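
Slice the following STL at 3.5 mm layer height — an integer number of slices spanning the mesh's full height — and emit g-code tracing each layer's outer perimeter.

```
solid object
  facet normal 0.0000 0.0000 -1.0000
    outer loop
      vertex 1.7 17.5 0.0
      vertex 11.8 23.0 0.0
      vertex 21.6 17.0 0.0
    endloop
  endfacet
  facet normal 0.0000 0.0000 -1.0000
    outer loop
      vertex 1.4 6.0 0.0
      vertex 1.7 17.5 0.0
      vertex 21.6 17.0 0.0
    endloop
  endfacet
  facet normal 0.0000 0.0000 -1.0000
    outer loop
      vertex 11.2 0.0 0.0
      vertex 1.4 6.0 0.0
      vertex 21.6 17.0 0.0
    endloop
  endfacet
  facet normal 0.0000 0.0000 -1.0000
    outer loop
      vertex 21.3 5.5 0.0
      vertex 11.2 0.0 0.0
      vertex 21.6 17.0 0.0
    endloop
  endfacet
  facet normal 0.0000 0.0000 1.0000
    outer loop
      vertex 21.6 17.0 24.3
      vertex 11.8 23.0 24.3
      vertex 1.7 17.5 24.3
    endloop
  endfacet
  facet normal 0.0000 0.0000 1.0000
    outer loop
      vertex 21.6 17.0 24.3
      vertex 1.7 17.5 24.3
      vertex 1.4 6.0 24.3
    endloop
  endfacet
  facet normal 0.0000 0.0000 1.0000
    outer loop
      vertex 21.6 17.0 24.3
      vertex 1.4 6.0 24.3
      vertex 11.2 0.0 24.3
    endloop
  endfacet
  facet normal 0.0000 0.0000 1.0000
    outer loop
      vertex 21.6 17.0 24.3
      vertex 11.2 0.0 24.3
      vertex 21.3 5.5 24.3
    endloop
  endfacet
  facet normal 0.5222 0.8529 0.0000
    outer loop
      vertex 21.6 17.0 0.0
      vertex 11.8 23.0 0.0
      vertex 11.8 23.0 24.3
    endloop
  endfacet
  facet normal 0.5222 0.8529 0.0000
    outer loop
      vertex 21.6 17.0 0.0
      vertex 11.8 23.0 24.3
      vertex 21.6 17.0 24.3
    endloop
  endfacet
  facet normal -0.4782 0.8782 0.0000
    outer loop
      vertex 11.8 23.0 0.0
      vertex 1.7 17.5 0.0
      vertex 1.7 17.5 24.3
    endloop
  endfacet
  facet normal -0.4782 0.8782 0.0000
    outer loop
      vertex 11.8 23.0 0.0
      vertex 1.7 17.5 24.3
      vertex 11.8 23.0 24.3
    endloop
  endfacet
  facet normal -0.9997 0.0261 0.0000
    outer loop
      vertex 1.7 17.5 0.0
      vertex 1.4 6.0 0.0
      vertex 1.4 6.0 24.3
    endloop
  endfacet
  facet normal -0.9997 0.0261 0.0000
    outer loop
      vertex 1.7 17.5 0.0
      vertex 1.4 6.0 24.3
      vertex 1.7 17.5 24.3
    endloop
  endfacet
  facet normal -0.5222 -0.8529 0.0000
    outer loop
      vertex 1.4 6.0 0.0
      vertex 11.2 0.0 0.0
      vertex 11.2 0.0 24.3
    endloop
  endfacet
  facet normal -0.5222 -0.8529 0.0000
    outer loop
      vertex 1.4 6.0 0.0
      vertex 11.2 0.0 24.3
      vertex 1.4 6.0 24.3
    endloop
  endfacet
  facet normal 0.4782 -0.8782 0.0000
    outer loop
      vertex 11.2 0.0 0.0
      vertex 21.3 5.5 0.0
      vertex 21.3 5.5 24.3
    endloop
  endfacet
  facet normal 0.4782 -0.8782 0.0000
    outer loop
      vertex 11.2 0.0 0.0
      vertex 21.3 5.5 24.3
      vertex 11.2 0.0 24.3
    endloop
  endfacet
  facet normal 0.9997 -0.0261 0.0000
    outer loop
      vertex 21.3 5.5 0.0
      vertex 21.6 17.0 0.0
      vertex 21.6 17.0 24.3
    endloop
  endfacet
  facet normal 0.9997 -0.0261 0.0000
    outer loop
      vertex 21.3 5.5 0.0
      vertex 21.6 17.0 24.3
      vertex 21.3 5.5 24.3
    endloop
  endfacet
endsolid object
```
; perimeter-only toolpath
G21 ; units = mm
G90 ; absolute positioning
G28 ; home
; layer 1
G0 Z3.5
G0 X21.6 Y17.0
G1 X11.8 Y23.0
G1 X1.7 Y17.5
G1 X1.4 Y6.0
G1 X11.2 Y0.0
G1 X21.3 Y5.5
G1 X21.6 Y17.0
; layer 2
G0 Z6.9
G0 X21.6 Y17.0
G1 X11.8 Y23.0
G1 X1.7 Y17.5
G1 X1.4 Y6.0
G1 X11.2 Y0.0
G1 X21.3 Y5.5
G1 X21.6 Y17.0
; layer 3
G0 Z10.4
G0 X21.6 Y17.0
G1 X11.8 Y23.0
G1 X1.7 Y17.5
G1 X1.4 Y6.0
G1 X11.2 Y0.0
G1 X21.3 Y5.5
G1 X21.6 Y17.0
; layer 4
G0 Z13.9
G0 X21.6 Y17.0
G1 X11.8 Y23.0
G1 X1.7 Y17.5
G1 X1.4 Y6.0
G1 X11.2 Y0.0
G1 X21.3 Y5.5
G1 X21.6 Y17.0
; layer 5
G0 Z17.4
G0 X21.6 Y17.0
G1 X11.8 Y23.0
G1 X1.7 Y17.5
G1 X1.4 Y6.0
G1 X11.2 Y0.0
G1 X21.3 Y5.5
G1 X21.6 Y17.0
; layer 6
G0 Z20.8
G0 X21.6 Y17.0
G1 X11.8 Y23.0
G1 X1.7 Y17.5
G1 X1.4 Y6.0
G1 X11.2 Y0.0
G1 X21.3 Y5.5
G1 X21.6 Y17.0
; layer 7
G0 Z24.3
G0 X21.6 Y17.0
G1 X11.8 Y23.0
G1 X1.7 Y17.5
G1 X1.4 Y6.0
G1 X11.2 Y0.0
G1 X21.3 Y5.5
G1 X21.6 Y17.0
M2 ; end

The solid is a regular 6-sided prism (a cylinder approximated with 6 flat sides), circumscribed radius ≈ 11.5 mm, height ≈ 24.3 mm. Slicing at Δz = 3.5 mm — 7 equal slices spanning the solid's height, so layer i sits at z = i·h/7 — gives 7 non-empty perimeters. Each is a 6-segment closed polygon; G0 lifts to the layer z and rapids to the start vertex, then G1 traces the edges.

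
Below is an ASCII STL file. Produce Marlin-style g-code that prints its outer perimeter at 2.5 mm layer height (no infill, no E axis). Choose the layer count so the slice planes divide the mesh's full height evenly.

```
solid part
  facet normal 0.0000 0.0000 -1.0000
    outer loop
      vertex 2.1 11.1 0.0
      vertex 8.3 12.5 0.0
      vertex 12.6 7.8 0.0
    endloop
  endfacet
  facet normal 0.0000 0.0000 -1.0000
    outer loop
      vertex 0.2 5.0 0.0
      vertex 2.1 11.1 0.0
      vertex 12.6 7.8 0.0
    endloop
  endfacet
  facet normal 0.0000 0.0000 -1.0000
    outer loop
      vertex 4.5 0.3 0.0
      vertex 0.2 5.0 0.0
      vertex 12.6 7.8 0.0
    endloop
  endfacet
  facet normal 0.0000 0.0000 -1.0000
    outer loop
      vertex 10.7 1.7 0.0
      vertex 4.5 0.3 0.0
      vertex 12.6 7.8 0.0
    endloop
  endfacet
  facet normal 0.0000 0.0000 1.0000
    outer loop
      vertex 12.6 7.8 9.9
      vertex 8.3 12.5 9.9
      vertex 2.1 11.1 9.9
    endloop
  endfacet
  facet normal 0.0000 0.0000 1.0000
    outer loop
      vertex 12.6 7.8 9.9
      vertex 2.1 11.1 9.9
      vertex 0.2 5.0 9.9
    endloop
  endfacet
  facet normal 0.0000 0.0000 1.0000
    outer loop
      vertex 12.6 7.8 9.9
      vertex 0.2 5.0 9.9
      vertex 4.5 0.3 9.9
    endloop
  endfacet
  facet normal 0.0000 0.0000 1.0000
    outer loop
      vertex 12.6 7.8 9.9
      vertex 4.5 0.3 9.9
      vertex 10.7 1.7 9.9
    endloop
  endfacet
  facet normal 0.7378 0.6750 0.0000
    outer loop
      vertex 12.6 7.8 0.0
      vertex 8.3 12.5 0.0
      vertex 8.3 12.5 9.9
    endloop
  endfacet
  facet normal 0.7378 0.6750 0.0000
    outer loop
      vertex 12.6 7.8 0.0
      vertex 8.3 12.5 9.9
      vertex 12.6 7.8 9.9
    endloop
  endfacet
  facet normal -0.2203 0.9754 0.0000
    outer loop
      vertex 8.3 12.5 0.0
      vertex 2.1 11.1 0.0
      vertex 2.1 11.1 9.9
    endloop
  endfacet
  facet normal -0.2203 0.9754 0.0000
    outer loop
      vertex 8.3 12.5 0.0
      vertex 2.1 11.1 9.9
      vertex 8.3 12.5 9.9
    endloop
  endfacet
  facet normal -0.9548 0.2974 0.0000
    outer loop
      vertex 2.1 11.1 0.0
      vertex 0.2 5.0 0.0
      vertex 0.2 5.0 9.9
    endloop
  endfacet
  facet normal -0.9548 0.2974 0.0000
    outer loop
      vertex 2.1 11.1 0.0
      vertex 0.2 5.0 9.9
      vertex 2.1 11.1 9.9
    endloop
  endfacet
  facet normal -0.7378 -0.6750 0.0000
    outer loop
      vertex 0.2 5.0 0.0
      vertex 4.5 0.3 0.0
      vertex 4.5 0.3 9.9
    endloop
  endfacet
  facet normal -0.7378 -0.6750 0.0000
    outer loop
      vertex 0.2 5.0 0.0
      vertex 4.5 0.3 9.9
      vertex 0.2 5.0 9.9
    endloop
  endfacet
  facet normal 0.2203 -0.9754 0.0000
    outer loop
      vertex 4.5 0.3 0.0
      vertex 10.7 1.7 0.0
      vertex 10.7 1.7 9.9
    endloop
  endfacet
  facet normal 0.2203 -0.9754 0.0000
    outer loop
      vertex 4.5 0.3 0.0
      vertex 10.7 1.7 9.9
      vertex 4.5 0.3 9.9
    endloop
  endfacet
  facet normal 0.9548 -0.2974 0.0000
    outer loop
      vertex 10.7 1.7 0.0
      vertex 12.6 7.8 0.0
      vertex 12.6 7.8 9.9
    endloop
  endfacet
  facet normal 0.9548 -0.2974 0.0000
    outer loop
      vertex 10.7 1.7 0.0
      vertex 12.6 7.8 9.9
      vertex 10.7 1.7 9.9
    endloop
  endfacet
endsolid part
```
; perimeter-only toolpath
G21 ; units = mm
G90 ; absolute positioning
G28 ; home
; layer 1
G0 Z2.5
G0 X12.6 Y7.8
G1 X8.3 Y12.5
G1 X2.1 Y11.1
G1 X0.2 Y5.0
G1 X4.5 Y0.3
G1 X10.7 Y1.7
G1 X12.6 Y7.8
; layer 2
G0 Z5.0
G0 X12.6 Y7.8
G1 X8.3 Y12.5
G1 X2.1 Y11.1
G1 X0.2 Y5.0
G1 X4.5 Y0.3
G1 X10.7 Y1.7
G1 X12.6 Y7.8
; layer 3
G0 Z7.4
G0 X12.6 Y7.8
G1 X8.3 Y12.5
G1 X2.1 Y11.1
G1 X0.2 Y5.0
G1 X4.5 Y0.3
G1 X10.7 Y1.7
G1 X12.6 Y7.8
; layer 4
G0 Z9.9
G0 X12.6 Y7.8
G1 X8.3 Y12.5
G1 X2.1 Y11.1
G1 X0.2 Y5.0
G1 X4.5 Y0.3
G1 X10.7 Y1.7
G1 X12.6 Y7.8
M2 ; end

The solid is a regular 6-sided prism (a cylinder approximated with 6 flat sides), circumscribed radius ≈ 6.4 mm, height ≈ 9.9 mm. Slicing at Δz = 2.5 mm — 4 equal slices spanning the solid's height, so layer i sits at z = i·h/4 — gives 4 non-empty perimeters. Each is a 6-segment closed polygon; G0 lifts to the layer z and rapids to the start vertex, then G1 traces the edges.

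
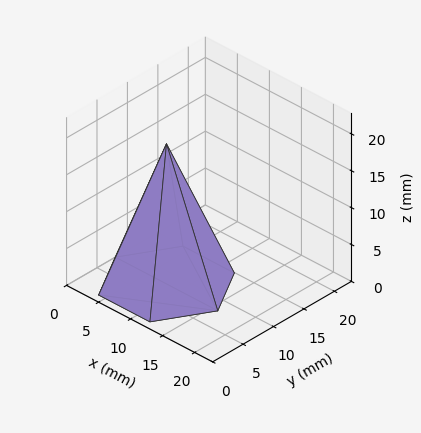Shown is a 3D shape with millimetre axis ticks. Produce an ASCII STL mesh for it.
Reading the render: the shape is a regular 6-sided pyramid, base circumscribed radius ≈ 8 mm, apex at z ≈ 19 mm (dimensions read to the nearest mm from the axis ticks). For the STL, each face is triangulated and given an outward normal.

solid part
  facet normal 0.0000 0.0000 -1.0000
    outer loop
      vertex 4.000 14.928 0.000
      vertex 12.000 14.928 0.000
      vertex 16.000 8.000 0.000
    endloop
  endfacet
  facet normal 0.0000 0.0000 -1.0000
    outer loop
      vertex 0.000 8.000 0.000
      vertex 4.000 14.928 0.000
      vertex 16.000 8.000 0.000
    endloop
  endfacet
  facet normal 0.0000 0.0000 -1.0000
    outer loop
      vertex 4.000 1.072 0.000
      vertex 0.000 8.000 0.000
      vertex 16.000 8.000 0.000
    endloop
  endfacet
  facet normal 0.0000 0.0000 -1.0000
    outer loop
      vertex 12.000 1.072 0.000
      vertex 4.000 1.072 0.000
      vertex 16.000 8.000 0.000
    endloop
  endfacet
  facet normal 0.8136 0.4698 0.3426
    outer loop
      vertex 16.000 8.000 0.000
      vertex 12.000 14.928 0.000
      vertex 8.000 8.000 19.000
    endloop
  endfacet
  facet normal 0.0000 0.9395 0.3426
    outer loop
      vertex 12.000 14.928 0.000
      vertex 4.000 14.928 0.000
      vertex 8.000 8.000 19.000
    endloop
  endfacet
  facet normal -0.8136 0.4698 0.3426
    outer loop
      vertex 4.000 14.928 0.000
      vertex 0.000 8.000 0.000
      vertex 8.000 8.000 19.000
    endloop
  endfacet
  facet normal -0.8136 -0.4698 0.3426
    outer loop
      vertex 0.000 8.000 0.000
      vertex 4.000 1.072 0.000
      vertex 8.000 8.000 19.000
    endloop
  endfacet
  facet normal 0.0000 -0.9395 0.3426
    outer loop
      vertex 4.000 1.072 0.000
      vertex 12.000 1.072 0.000
      vertex 8.000 8.000 19.000
    endloop
  endfacet
  facet normal 0.8136 -0.4698 0.3426
    outer loop
      vertex 12.000 1.072 0.000
      vertex 16.000 8.000 0.000
      vertex 8.000 8.000 19.000
    endloop
  endfacet
endsolid part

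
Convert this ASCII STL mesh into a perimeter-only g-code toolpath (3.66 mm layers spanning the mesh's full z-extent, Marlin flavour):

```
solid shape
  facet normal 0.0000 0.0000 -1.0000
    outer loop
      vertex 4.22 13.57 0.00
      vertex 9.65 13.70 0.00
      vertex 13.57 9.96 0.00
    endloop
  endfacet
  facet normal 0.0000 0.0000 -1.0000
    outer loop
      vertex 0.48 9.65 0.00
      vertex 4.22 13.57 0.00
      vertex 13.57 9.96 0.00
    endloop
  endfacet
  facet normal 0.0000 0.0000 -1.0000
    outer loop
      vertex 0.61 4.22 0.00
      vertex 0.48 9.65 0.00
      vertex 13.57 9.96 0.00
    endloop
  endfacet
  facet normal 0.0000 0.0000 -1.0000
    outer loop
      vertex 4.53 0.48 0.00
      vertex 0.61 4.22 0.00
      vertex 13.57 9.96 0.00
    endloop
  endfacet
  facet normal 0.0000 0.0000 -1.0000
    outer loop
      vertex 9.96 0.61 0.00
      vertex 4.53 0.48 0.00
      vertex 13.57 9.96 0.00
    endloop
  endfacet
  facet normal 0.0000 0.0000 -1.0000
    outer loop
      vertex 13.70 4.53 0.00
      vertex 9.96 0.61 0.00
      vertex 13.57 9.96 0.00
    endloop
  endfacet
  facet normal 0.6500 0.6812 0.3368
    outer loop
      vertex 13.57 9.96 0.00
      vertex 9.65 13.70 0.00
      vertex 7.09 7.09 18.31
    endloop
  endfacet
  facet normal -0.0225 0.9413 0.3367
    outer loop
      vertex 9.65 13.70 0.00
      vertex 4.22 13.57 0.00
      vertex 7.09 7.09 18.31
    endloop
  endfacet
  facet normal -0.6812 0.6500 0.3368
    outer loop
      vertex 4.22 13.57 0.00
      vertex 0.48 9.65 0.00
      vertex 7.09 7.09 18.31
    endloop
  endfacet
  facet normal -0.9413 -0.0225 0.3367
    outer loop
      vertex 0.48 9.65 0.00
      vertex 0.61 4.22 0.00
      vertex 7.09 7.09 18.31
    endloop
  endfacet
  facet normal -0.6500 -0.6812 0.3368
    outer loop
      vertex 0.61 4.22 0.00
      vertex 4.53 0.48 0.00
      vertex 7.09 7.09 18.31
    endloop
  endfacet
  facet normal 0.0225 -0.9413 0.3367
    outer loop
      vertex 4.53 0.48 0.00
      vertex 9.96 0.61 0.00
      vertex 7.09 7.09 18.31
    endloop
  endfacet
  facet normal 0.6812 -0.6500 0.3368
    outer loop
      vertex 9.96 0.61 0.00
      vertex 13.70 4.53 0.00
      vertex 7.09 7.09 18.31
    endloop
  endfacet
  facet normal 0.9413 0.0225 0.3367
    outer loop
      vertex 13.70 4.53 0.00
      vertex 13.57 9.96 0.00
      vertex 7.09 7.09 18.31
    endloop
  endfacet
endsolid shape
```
; perimeter-only toolpath
G21 ; units = mm
G90 ; absolute positioning
G28 ; home
; layer 1
G0 Z3.66
G0 X12.27 Y9.39
G1 X9.14 Y12.38
G1 X4.79 Y12.27
G1 X1.80 Y9.14
G1 X1.91 Y4.79
G1 X5.04 Y1.80
G1 X9.39 Y1.91
G1 X12.38 Y5.04
G1 X12.27 Y9.39
; layer 2
G0 Z7.32
G0 X10.98 Y8.81
G1 X8.63 Y11.06
G1 X5.37 Y10.98
G1 X3.12 Y8.63
G1 X3.20 Y5.37
G1 X5.55 Y3.12
G1 X8.81 Y3.20
G1 X11.06 Y5.55
G1 X10.98 Y8.81
; layer 3
G0 Z10.99
G0 X9.68 Y8.24
G1 X8.11 Y9.73
G1 X5.94 Y9.68
G1 X4.45 Y8.11
G1 X4.50 Y5.94
G1 X6.07 Y4.45
G1 X8.24 Y4.50
G1 X9.73 Y6.07
G1 X9.68 Y8.24
; layer 4
G0 Z14.65
G0 X8.39 Y7.66
G1 X7.60 Y8.41
G1 X6.52 Y8.39
G1 X5.77 Y7.60
G1 X5.79 Y6.52
G1 X6.58 Y5.77
G1 X7.66 Y5.79
G1 X8.41 Y6.58
G1 X8.39 Y7.66
M2 ; end

The solid is a regular 8-sided pyramid, base circumscribed radius ≈ 7.09 mm, apex at z ≈ 18.3 mm. Slicing at Δz = 3.66 mm — 5 equal slices spanning the solid's height, so layer i sits at z = i·h/5 — gives 4 non-empty perimeters. Each is a 8-segment closed polygon; G0 lifts to the layer z and rapids to the start vertex, then G1 traces the edges. The cross-section shrinks linearly with z (the slice at the apex is degenerate and omitted).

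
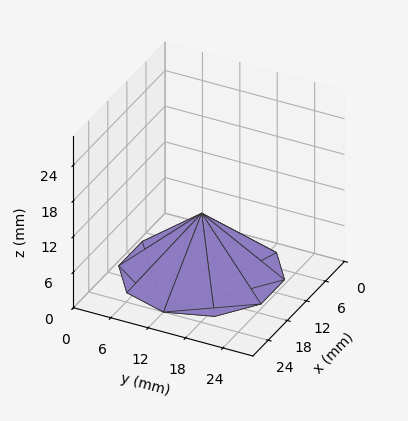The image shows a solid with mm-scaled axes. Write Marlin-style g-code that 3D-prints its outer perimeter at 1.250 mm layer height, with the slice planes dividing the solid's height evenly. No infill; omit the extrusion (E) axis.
Reading the render: the shape is a regular 10-sided pyramid, base circumscribed radius ≈ 12 mm, apex at z ≈ 10 mm (dimensions read to the nearest mm from the axis ticks). For the g-code, the solid's height is divided into equal slices at the stated Δz and each level perimeter traced with G1 moves after a G0 lift.

; perimeter-only toolpath
G21 ; units = mm
G90 ; absolute positioning
G28 ; home
; layer 1
G0 Z1.250
G0 X22.500 Y12.000
G1 X20.494 Y18.171
G1 X15.245 Y21.986
G1 X8.755 Y21.986
G1 X3.505 Y18.171
G1 X1.500 Y12.000
G1 X3.505 Y5.829
G1 X8.755 Y2.014
G1 X15.245 Y2.014
G1 X20.494 Y5.829
G1 X22.500 Y12.000
; layer 2
G0 Z2.500
G0 X21.000 Y12.000
G1 X19.281 Y17.290
G1 X14.781 Y20.560
G1 X9.219 Y20.560
G1 X4.719 Y17.290
G1 X3.000 Y12.000
G1 X4.719 Y6.710
G1 X9.219 Y3.440
G1 X14.781 Y3.440
G1 X19.281 Y6.710
G1 X21.000 Y12.000
; layer 3
G0 Z3.750
G0 X19.500 Y12.000
G1 X18.067 Y16.408
G1 X14.318 Y19.133
G1 X9.683 Y19.133
G1 X5.933 Y16.408
G1 X4.500 Y12.000
G1 X5.933 Y7.592
G1 X9.683 Y4.867
G1 X14.318 Y4.867
G1 X18.067 Y7.592
G1 X19.500 Y12.000
; layer 4
G0 Z5.000
G0 X18.000 Y12.000
G1 X16.854 Y15.527
G1 X13.854 Y17.706
G1 X10.146 Y17.706
G1 X7.146 Y15.527
G1 X6.000 Y12.000
G1 X7.146 Y8.473
G1 X10.146 Y6.293
G1 X13.854 Y6.293
G1 X16.854 Y8.473
G1 X18.000 Y12.000
; layer 5
G0 Z6.250
G0 X16.500 Y12.000
G1 X15.640 Y14.645
G1 X13.390 Y16.280
G1 X10.610 Y16.280
G1 X8.360 Y14.645
G1 X7.500 Y12.000
G1 X8.360 Y9.355
G1 X10.610 Y7.720
G1 X13.390 Y7.720
G1 X15.640 Y9.355
G1 X16.500 Y12.000
; layer 6
G0 Z7.500
G0 X15.000 Y12.000
G1 X14.427 Y13.763
G1 X12.927 Y14.853
G1 X11.073 Y14.853
G1 X9.573 Y13.763
G1 X9.000 Y12.000
G1 X9.573 Y10.237
G1 X11.073 Y9.147
G1 X12.927 Y9.147
G1 X14.427 Y10.237
G1 X15.000 Y12.000
; layer 7
G0 Z8.750
G0 X13.500 Y12.000
G1 X13.213 Y12.882
G1 X12.463 Y13.427
G1 X11.537 Y13.427
G1 X10.787 Y12.882
G1 X10.500 Y12.000
G1 X10.787 Y11.118
G1 X11.537 Y10.573
G1 X12.463 Y10.573
G1 X13.213 Y11.118
G1 X13.500 Y12.000
M2 ; end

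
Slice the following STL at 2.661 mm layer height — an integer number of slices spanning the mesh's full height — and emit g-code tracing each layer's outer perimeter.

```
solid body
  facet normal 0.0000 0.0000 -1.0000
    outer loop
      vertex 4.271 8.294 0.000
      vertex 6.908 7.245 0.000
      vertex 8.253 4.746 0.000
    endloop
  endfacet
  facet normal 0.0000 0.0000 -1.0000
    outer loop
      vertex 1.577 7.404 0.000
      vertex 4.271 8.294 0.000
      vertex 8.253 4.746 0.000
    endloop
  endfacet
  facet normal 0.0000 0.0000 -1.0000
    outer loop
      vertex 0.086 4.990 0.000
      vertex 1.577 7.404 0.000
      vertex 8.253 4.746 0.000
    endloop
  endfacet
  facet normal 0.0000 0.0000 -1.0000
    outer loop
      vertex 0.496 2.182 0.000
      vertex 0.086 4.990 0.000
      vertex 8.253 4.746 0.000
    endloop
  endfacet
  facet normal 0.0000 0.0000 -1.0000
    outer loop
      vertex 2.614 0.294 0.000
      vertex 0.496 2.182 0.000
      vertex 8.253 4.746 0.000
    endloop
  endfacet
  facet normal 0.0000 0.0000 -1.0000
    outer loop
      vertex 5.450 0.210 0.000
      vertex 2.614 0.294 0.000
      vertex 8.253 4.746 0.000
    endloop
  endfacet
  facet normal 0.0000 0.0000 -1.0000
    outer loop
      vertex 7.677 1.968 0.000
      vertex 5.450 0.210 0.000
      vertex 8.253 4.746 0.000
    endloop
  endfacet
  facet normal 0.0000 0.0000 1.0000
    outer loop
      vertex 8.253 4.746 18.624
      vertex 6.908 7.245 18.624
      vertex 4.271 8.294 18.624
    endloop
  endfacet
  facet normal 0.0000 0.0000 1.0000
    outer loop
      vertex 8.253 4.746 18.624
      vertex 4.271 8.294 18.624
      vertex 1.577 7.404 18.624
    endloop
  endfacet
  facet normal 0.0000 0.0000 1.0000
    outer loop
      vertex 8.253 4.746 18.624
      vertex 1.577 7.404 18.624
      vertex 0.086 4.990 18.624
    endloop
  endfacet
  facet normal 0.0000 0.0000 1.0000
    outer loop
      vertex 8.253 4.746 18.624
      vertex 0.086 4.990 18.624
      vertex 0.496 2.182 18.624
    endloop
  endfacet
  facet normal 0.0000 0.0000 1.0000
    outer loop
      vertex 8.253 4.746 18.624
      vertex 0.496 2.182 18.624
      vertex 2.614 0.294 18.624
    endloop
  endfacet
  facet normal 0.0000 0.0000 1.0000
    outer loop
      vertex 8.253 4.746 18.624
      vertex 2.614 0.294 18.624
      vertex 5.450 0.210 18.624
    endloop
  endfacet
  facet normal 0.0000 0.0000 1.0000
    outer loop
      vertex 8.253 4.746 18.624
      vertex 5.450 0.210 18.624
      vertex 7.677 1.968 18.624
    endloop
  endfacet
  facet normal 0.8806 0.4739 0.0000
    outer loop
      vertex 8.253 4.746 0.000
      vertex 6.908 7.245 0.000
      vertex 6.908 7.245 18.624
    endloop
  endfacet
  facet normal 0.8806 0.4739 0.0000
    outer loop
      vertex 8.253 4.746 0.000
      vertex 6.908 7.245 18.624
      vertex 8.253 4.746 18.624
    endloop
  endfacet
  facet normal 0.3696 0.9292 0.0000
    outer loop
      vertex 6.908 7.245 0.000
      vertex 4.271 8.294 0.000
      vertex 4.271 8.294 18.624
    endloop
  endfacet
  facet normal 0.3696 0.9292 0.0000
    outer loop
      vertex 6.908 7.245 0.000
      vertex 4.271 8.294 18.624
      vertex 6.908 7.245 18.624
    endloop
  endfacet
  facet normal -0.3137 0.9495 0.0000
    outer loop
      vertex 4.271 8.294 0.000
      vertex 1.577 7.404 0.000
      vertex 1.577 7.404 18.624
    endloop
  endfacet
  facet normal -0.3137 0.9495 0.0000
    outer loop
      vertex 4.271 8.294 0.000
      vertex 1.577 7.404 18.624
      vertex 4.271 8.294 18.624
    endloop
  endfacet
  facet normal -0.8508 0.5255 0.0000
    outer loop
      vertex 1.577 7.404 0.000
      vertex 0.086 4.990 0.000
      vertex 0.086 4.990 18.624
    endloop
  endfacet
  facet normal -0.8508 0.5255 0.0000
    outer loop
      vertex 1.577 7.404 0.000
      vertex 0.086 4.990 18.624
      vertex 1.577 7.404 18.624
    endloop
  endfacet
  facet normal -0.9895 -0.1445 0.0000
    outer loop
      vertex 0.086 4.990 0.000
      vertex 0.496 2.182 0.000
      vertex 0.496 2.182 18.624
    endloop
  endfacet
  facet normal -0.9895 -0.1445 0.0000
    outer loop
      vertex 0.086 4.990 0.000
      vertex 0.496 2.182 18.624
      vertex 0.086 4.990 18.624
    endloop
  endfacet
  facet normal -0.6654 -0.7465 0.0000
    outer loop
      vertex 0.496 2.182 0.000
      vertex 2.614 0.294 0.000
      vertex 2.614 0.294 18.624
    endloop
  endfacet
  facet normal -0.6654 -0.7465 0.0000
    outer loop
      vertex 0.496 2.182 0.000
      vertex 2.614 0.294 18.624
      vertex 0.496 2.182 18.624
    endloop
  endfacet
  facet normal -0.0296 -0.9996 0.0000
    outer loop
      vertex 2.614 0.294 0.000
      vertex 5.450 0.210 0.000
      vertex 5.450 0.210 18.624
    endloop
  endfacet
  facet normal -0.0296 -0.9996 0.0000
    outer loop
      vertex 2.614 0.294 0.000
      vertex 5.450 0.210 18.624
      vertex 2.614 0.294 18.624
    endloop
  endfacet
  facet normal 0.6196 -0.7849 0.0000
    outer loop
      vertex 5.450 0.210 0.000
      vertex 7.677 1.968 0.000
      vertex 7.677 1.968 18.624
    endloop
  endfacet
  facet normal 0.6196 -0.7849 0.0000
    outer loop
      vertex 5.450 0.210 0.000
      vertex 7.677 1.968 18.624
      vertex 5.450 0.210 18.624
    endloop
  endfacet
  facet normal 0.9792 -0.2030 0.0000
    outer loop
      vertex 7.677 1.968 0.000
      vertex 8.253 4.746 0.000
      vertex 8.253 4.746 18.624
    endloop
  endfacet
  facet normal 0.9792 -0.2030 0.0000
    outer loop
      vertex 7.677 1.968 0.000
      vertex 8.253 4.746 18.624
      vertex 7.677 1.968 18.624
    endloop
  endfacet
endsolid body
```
; perimeter-only toolpath
G21 ; units = mm
G90 ; absolute positioning
G28 ; home
; layer 1
G0 Z2.661
G0 X8.253 Y4.746
G1 X6.908 Y7.245
G1 X4.271 Y8.294
G1 X1.577 Y7.404
G1 X0.086 Y4.990
G1 X0.496 Y2.182
G1 X2.614 Y0.294
G1 X5.450 Y0.210
G1 X7.677 Y1.968
G1 X8.253 Y4.746
; layer 2
G0 Z5.321
G0 X8.253 Y4.746
G1 X6.908 Y7.245
G1 X4.271 Y8.294
G1 X1.577 Y7.404
G1 X0.086 Y4.990
G1 X0.496 Y2.182
G1 X2.614 Y0.294
G1 X5.450 Y0.210
G1 X7.677 Y1.968
G1 X8.253 Y4.746
; layer 3
G0 Z7.982
G0 X8.253 Y4.746
G1 X6.908 Y7.245
G1 X4.271 Y8.294
G1 X1.577 Y7.404
G1 X0.086 Y4.990
G1 X0.496 Y2.182
G1 X2.614 Y0.294
G1 X5.450 Y0.210
G1 X7.677 Y1.968
G1 X8.253 Y4.746
; layer 4
G0 Z10.642
G0 X8.253 Y4.746
G1 X6.908 Y7.245
G1 X4.271 Y8.294
G1 X1.577 Y7.404
G1 X0.086 Y4.990
G1 X0.496 Y2.182
G1 X2.614 Y0.294
G1 X5.450 Y0.210
G1 X7.677 Y1.968
G1 X8.253 Y4.746
; layer 5
G0 Z13.303
G0 X8.253 Y4.746
G1 X6.908 Y7.245
G1 X4.271 Y8.294
G1 X1.577 Y7.404
G1 X0.086 Y4.990
G1 X0.496 Y2.182
G1 X2.614 Y0.294
G1 X5.450 Y0.210
G1 X7.677 Y1.968
G1 X8.253 Y4.746
; layer 6
G0 Z15.963
G0 X8.253 Y4.746
G1 X6.908 Y7.245
G1 X4.271 Y8.294
G1 X1.577 Y7.404
G1 X0.086 Y4.990
G1 X0.496 Y2.182
G1 X2.614 Y0.294
G1 X5.450 Y0.210
G1 X7.677 Y1.968
G1 X8.253 Y4.746
; layer 7
G0 Z18.624
G0 X8.253 Y4.746
G1 X6.908 Y7.245
G1 X4.271 Y8.294
G1 X1.577 Y7.404
G1 X0.086 Y4.990
G1 X0.496 Y2.182
G1 X2.614 Y0.294
G1 X5.450 Y0.210
G1 X7.677 Y1.968
G1 X8.253 Y4.746
M2 ; end

The solid is a regular 9-sided prism (a cylinder approximated with 9 flat sides), circumscribed radius ≈ 4.15 mm, height ≈ 18.6 mm. Slicing at Δz = 2.661 mm — 7 equal slices spanning the solid's height, so layer i sits at z = i·h/7 — gives 7 non-empty perimeters. Each is a 9-segment closed polygon; G0 lifts to the layer z and rapids to the start vertex, then G1 traces the edges.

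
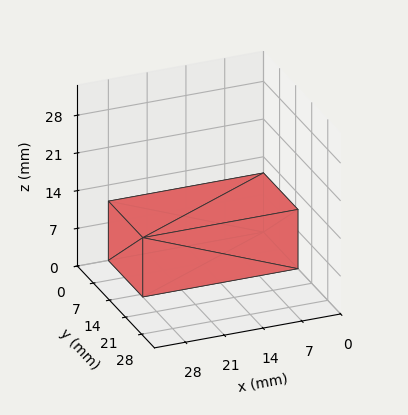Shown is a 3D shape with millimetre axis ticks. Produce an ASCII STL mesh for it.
Reading the render: the shape is a rectangular box, roughly 28 × 15 mm footprint and 11 mm tall (dimensions read to the nearest mm from the axis ticks). For the STL, each face is triangulated and given an outward normal.

solid part
  facet normal 0.0000 0.0000 -1.0000
    outer loop
      vertex 28.0 15.0 0.0
      vertex 28.0 0.0 0.0
      vertex 0.0 0.0 0.0
    endloop
  endfacet
  facet normal 0.0000 0.0000 -1.0000
    outer loop
      vertex 0.0 15.0 0.0
      vertex 28.0 15.0 0.0
      vertex 0.0 0.0 0.0
    endloop
  endfacet
  facet normal 0.0000 0.0000 1.0000
    outer loop
      vertex 0.0 0.0 11.0
      vertex 28.0 0.0 11.0
      vertex 28.0 15.0 11.0
    endloop
  endfacet
  facet normal 0.0000 0.0000 1.0000
    outer loop
      vertex 0.0 0.0 11.0
      vertex 28.0 15.0 11.0
      vertex 0.0 15.0 11.0
    endloop
  endfacet
  facet normal 0.0000 -1.0000 0.0000
    outer loop
      vertex 0.0 0.0 0.0
      vertex 28.0 0.0 0.0
      vertex 28.0 0.0 11.0
    endloop
  endfacet
  facet normal 0.0000 -1.0000 0.0000
    outer loop
      vertex 0.0 0.0 0.0
      vertex 28.0 0.0 11.0
      vertex 0.0 0.0 11.0
    endloop
  endfacet
  facet normal 0.0000 1.0000 0.0000
    outer loop
      vertex 28.0 15.0 11.0
      vertex 28.0 15.0 0.0
      vertex 0.0 15.0 0.0
    endloop
  endfacet
  facet normal 0.0000 1.0000 0.0000
    outer loop
      vertex 0.0 15.0 11.0
      vertex 28.0 15.0 11.0
      vertex 0.0 15.0 0.0
    endloop
  endfacet
  facet normal -1.0000 0.0000 0.0000
    outer loop
      vertex 0.0 15.0 11.0
      vertex 0.0 15.0 0.0
      vertex 0.0 0.0 0.0
    endloop
  endfacet
  facet normal -1.0000 0.0000 0.0000
    outer loop
      vertex 0.0 0.0 11.0
      vertex 0.0 15.0 11.0
      vertex 0.0 0.0 0.0
    endloop
  endfacet
  facet normal 1.0000 0.0000 0.0000
    outer loop
      vertex 28.0 0.0 0.0
      vertex 28.0 15.0 0.0
      vertex 28.0 15.0 11.0
    endloop
  endfacet
  facet normal 1.0000 0.0000 0.0000
    outer loop
      vertex 28.0 0.0 0.0
      vertex 28.0 15.0 11.0
      vertex 28.0 0.0 11.0
    endloop
  endfacet
endsolid part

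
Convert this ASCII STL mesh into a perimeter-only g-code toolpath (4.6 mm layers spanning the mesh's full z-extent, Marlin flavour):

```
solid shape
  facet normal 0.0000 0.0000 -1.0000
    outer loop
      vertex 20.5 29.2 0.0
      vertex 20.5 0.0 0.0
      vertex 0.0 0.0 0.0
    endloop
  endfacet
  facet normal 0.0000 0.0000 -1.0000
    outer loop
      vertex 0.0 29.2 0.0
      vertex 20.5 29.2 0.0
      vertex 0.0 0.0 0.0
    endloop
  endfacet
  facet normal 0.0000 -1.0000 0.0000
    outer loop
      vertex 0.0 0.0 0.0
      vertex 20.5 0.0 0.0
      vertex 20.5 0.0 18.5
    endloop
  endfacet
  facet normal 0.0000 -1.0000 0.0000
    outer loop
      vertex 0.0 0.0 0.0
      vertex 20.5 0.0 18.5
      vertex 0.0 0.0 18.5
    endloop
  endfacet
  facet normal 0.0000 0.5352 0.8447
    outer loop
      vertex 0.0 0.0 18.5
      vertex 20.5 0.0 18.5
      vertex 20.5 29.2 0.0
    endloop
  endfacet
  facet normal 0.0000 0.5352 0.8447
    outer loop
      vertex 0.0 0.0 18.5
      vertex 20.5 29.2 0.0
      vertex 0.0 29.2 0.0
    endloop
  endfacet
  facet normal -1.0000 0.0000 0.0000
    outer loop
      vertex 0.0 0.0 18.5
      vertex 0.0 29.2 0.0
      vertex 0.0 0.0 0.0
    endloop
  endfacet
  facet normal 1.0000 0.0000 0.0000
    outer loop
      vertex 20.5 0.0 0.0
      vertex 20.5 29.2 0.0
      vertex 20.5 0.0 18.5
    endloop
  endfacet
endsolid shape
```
; perimeter-only toolpath
G21 ; units = mm
G90 ; absolute positioning
G28 ; home
; layer 1
G0 Z4.6
G0 X0.0 Y0.0
G1 X20.5 Y0.0
G1 X20.5 Y21.9
G1 X0.0 Y21.9
G1 X0.0 Y0.0
; layer 2
G0 Z9.2
G0 X0.0 Y0.0
G1 X20.5 Y0.0
G1 X20.5 Y14.6
G1 X0.0 Y14.6
G1 X0.0 Y0.0
; layer 3
G0 Z13.9
G0 X0.0 Y0.0
G1 X20.5 Y0.0
G1 X20.5 Y7.3
G1 X0.0 Y7.3
G1 X0.0 Y0.0
M2 ; end

The solid is a wedge (ramp): 20.5 × 29.2 mm base, rising to 18.5 mm along the y=0 edge and sloping linearly to z=0 at y=29.2. Slicing at Δz = 4.6 mm — 4 equal slices spanning the solid's height, so layer i sits at z = i·h/4 — gives 3 non-empty perimeters. Each is a 4-segment closed polygon; G0 lifts to the layer z and rapids to the start vertex, then G1 traces the edges. The cross-section shrinks linearly with z (the slice at the apex is degenerate and omitted).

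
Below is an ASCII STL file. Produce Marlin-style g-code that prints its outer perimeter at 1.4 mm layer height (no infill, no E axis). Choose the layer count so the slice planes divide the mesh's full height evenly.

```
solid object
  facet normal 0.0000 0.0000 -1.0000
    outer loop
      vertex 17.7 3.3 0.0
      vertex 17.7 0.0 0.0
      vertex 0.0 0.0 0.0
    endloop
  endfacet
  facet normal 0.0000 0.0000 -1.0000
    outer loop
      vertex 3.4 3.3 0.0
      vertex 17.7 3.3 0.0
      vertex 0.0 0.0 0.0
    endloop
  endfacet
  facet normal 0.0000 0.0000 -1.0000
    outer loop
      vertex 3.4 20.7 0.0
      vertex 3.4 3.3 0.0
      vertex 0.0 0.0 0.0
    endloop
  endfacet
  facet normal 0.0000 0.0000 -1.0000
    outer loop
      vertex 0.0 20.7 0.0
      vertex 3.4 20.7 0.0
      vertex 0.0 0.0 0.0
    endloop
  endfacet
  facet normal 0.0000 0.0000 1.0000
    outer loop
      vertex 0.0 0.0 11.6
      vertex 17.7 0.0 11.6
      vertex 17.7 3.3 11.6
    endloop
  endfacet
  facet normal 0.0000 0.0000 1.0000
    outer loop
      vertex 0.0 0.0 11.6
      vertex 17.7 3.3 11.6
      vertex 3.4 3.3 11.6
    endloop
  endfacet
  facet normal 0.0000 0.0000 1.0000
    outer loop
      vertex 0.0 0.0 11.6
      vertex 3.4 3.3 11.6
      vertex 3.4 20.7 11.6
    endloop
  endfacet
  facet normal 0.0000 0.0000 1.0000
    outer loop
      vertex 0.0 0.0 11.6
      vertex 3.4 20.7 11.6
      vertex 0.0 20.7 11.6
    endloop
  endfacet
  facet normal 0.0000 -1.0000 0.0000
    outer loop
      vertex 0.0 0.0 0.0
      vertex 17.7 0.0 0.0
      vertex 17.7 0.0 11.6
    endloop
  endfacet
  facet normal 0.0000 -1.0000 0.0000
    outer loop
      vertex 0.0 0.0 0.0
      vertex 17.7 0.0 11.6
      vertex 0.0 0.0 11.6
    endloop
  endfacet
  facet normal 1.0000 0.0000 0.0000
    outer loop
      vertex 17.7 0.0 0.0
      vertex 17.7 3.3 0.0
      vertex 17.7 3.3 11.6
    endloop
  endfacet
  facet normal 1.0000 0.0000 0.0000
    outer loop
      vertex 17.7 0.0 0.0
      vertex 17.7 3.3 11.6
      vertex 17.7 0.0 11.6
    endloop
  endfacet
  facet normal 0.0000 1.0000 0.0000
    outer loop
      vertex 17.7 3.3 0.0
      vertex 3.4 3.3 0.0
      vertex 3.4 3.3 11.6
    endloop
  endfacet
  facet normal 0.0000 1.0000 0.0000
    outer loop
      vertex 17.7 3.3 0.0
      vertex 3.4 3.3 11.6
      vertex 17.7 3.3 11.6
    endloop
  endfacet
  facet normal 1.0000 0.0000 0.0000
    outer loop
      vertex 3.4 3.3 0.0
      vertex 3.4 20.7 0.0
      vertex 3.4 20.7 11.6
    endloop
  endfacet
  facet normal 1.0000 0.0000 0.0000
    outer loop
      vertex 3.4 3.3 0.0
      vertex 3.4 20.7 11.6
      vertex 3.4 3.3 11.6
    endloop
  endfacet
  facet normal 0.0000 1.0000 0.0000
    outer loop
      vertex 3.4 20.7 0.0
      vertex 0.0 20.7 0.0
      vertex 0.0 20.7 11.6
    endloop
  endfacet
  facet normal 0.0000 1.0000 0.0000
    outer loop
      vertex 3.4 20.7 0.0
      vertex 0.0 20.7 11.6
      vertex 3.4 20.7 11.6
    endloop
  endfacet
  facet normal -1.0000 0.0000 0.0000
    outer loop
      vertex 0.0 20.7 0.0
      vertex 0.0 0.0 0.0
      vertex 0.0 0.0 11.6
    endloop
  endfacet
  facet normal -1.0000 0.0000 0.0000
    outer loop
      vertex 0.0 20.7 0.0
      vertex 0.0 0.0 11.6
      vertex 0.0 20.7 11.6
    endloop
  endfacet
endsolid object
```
; perimeter-only toolpath
G21 ; units = mm
G90 ; absolute positioning
G28 ; home
; layer 1
G0 Z1.4
G0 X0.0 Y0.0
G1 X17.7 Y0.0
G1 X17.7 Y3.3
G1 X3.4 Y3.3
G1 X3.4 Y20.7
G1 X0.0 Y20.7
G1 X0.0 Y0.0
; layer 2
G0 Z2.9
G0 X0.0 Y0.0
G1 X17.7 Y0.0
G1 X17.7 Y3.3
G1 X3.4 Y3.3
G1 X3.4 Y20.7
G1 X0.0 Y20.7
G1 X0.0 Y0.0
; layer 3
G0 Z4.3
G0 X0.0 Y0.0
G1 X17.7 Y0.0
G1 X17.7 Y3.3
G1 X3.4 Y3.3
G1 X3.4 Y20.7
G1 X0.0 Y20.7
G1 X0.0 Y0.0
; layer 4
G0 Z5.8
G0 X0.0 Y0.0
G1 X17.7 Y0.0
G1 X17.7 Y3.3
G1 X3.4 Y3.3
G1 X3.4 Y20.7
G1 X0.0 Y20.7
G1 X0.0 Y0.0
; layer 5
G0 Z7.2
G0 X0.0 Y0.0
G1 X17.7 Y0.0
G1 X17.7 Y3.3
G1 X3.4 Y3.3
G1 X3.4 Y20.7
G1 X0.0 Y20.7
G1 X0.0 Y0.0
; layer 6
G0 Z8.7
G0 X0.0 Y0.0
G1 X17.7 Y0.0
G1 X17.7 Y3.3
G1 X3.4 Y3.3
G1 X3.4 Y20.7
G1 X0.0 Y20.7
G1 X0.0 Y0.0
; layer 7
G0 Z10.2
G0 X0.0 Y0.0
G1 X17.7 Y0.0
G1 X17.7 Y3.3
G1 X3.4 Y3.3
G1 X3.4 Y20.7
G1 X0.0 Y20.7
G1 X0.0 Y0.0
; layer 8
G0 Z11.6
G0 X0.0 Y0.0
G1 X17.7 Y0.0
G1 X17.7 Y3.3
G1 X3.4 Y3.3
G1 X3.4 Y20.7
G1 X0.0 Y20.7
G1 X0.0 Y0.0
M2 ; end

The solid is an L-shaped prism: outer 17.7 × 20.7 mm, arm thicknesses ≈ 3.3 mm (horizontal) and 3.4 mm (vertical), extruded 11.6 mm in z. Slicing at Δz = 1.4 mm — 8 equal slices spanning the solid's height, so layer i sits at z = i·h/8 — gives 8 non-empty perimeters. Each is a 6-segment closed polygon; G0 lifts to the layer z and rapids to the start vertex, then G1 traces the edges.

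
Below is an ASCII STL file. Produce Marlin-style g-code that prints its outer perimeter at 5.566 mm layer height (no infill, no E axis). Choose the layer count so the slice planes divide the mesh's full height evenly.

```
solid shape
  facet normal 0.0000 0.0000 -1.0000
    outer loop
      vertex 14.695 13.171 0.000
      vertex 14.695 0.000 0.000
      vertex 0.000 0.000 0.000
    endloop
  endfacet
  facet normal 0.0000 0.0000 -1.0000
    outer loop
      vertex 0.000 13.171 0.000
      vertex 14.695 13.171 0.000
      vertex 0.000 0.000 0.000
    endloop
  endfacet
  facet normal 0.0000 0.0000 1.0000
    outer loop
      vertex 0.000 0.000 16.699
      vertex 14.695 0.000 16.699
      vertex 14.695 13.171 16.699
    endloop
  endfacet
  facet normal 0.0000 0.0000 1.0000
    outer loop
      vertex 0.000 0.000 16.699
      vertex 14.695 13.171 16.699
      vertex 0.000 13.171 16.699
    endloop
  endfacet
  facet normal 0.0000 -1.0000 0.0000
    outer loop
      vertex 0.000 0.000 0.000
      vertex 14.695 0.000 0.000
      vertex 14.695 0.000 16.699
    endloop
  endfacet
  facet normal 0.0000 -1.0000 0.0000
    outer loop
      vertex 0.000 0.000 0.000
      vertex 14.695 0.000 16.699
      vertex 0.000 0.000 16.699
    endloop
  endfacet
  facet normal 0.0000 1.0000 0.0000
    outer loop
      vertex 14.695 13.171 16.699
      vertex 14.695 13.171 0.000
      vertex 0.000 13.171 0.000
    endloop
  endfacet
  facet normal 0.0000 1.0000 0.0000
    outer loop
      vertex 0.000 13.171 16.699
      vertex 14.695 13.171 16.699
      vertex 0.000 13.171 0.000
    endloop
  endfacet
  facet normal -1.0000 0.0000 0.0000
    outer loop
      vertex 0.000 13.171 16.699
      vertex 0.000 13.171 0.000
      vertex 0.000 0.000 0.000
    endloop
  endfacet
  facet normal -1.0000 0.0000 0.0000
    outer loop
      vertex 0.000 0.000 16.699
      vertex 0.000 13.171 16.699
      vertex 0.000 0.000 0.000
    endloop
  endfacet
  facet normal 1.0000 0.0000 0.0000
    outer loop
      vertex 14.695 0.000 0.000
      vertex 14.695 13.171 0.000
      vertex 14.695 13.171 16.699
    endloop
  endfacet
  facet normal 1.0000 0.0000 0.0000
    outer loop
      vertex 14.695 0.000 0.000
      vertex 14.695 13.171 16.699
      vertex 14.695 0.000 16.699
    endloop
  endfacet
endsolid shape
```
; perimeter-only toolpath
G21 ; units = mm
G90 ; absolute positioning
G28 ; home
; layer 1
G0 Z5.566
G0 X0.000 Y0.000
G1 X14.695 Y0.000
G1 X14.695 Y13.171
G1 X0.000 Y13.171
G1 X0.000 Y0.000
; layer 2
G0 Z11.133
G0 X0.000 Y0.000
G1 X14.695 Y0.000
G1 X14.695 Y13.171
G1 X0.000 Y13.171
G1 X0.000 Y0.000
; layer 3
G0 Z16.699
G0 X0.000 Y0.000
G1 X14.695 Y0.000
G1 X14.695 Y13.171
G1 X0.000 Y13.171
G1 X0.000 Y0.000
M2 ; end

The solid is a rectangular box, roughly 14.7 × 13.2 mm footprint and 16.7 mm tall. Slicing at Δz = 5.566 mm — 3 equal slices spanning the solid's height, so layer i sits at z = i·h/3 — gives 3 non-empty perimeters. Each is a 4-segment closed polygon; G0 lifts to the layer z and rapids to the start vertex, then G1 traces the edges.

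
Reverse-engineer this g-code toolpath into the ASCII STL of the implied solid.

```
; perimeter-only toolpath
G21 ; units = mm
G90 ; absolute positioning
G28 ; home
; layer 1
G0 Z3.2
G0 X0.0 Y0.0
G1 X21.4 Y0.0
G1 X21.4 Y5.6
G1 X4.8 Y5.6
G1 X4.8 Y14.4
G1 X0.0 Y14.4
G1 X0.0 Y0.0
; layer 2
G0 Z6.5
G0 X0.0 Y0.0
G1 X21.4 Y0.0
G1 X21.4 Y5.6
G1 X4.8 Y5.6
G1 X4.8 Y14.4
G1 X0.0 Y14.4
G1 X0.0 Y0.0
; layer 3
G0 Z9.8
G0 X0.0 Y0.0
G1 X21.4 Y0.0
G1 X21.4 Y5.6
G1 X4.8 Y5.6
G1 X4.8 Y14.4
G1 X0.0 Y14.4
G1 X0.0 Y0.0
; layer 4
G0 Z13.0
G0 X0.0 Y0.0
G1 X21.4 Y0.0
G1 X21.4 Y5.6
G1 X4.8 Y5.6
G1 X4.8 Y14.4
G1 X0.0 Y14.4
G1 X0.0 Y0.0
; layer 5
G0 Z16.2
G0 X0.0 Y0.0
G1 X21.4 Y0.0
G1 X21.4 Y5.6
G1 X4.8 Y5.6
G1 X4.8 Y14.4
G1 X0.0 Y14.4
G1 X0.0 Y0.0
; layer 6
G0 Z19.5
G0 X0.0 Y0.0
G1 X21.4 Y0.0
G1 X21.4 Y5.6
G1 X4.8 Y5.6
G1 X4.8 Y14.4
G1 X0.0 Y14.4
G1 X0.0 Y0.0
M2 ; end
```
solid part
  facet normal 0.0000 0.0000 -1.0000
    outer loop
      vertex 21.4 5.6 0.0
      vertex 21.4 0.0 0.0
      vertex 0.0 0.0 0.0
    endloop
  endfacet
  facet normal 0.0000 0.0000 -1.0000
    outer loop
      vertex 4.8 5.6 0.0
      vertex 21.4 5.6 0.0
      vertex 0.0 0.0 0.0
    endloop
  endfacet
  facet normal 0.0000 0.0000 -1.0000
    outer loop
      vertex 4.8 14.4 0.0
      vertex 4.8 5.6 0.0
      vertex 0.0 0.0 0.0
    endloop
  endfacet
  facet normal 0.0000 0.0000 -1.0000
    outer loop
      vertex 0.0 14.4 0.0
      vertex 4.8 14.4 0.0
      vertex 0.0 0.0 0.0
    endloop
  endfacet
  facet normal 0.0000 0.0000 1.0000
    outer loop
      vertex 0.0 0.0 19.5
      vertex 21.4 0.0 19.5
      vertex 21.4 5.6 19.5
    endloop
  endfacet
  facet normal 0.0000 0.0000 1.0000
    outer loop
      vertex 0.0 0.0 19.5
      vertex 21.4 5.6 19.5
      vertex 4.8 5.6 19.5
    endloop
  endfacet
  facet normal 0.0000 0.0000 1.0000
    outer loop
      vertex 0.0 0.0 19.5
      vertex 4.8 5.6 19.5
      vertex 4.8 14.4 19.5
    endloop
  endfacet
  facet normal 0.0000 0.0000 1.0000
    outer loop
      vertex 0.0 0.0 19.5
      vertex 4.8 14.4 19.5
      vertex 0.0 14.4 19.5
    endloop
  endfacet
  facet normal 0.0000 -1.0000 0.0000
    outer loop
      vertex 0.0 0.0 0.0
      vertex 21.4 0.0 0.0
      vertex 21.4 0.0 19.5
    endloop
  endfacet
  facet normal 0.0000 -1.0000 0.0000
    outer loop
      vertex 0.0 0.0 0.0
      vertex 21.4 0.0 19.5
      vertex 0.0 0.0 19.5
    endloop
  endfacet
  facet normal 1.0000 0.0000 0.0000
    outer loop
      vertex 21.4 0.0 0.0
      vertex 21.4 5.6 0.0
      vertex 21.4 5.6 19.5
    endloop
  endfacet
  facet normal 1.0000 0.0000 0.0000
    outer loop
      vertex 21.4 0.0 0.0
      vertex 21.4 5.6 19.5
      vertex 21.4 0.0 19.5
    endloop
  endfacet
  facet normal 0.0000 1.0000 0.0000
    outer loop
      vertex 21.4 5.6 0.0
      vertex 4.8 5.6 0.0
      vertex 4.8 5.6 19.5
    endloop
  endfacet
  facet normal 0.0000 1.0000 0.0000
    outer loop
      vertex 21.4 5.6 0.0
      vertex 4.8 5.6 19.5
      vertex 21.4 5.6 19.5
    endloop
  endfacet
  facet normal 1.0000 0.0000 0.0000
    outer loop
      vertex 4.8 5.6 0.0
      vertex 4.8 14.4 0.0
      vertex 4.8 14.4 19.5
    endloop
  endfacet
  facet normal 1.0000 0.0000 0.0000
    outer loop
      vertex 4.8 5.6 0.0
      vertex 4.8 14.4 19.5
      vertex 4.8 5.6 19.5
    endloop
  endfacet
  facet normal 0.0000 1.0000 0.0000
    outer loop
      vertex 4.8 14.4 0.0
      vertex 0.0 14.4 0.0
      vertex 0.0 14.4 19.5
    endloop
  endfacet
  facet normal 0.0000 1.0000 0.0000
    outer loop
      vertex 4.8 14.4 0.0
      vertex 0.0 14.4 19.5
      vertex 4.8 14.4 19.5
    endloop
  endfacet
  facet normal -1.0000 0.0000 0.0000
    outer loop
      vertex 0.0 14.4 0.0
      vertex 0.0 0.0 0.0
      vertex 0.0 0.0 19.5
    endloop
  endfacet
  facet normal -1.0000 0.0000 0.0000
    outer loop
      vertex 0.0 14.4 0.0
      vertex 0.0 0.0 19.5
      vertex 0.0 14.4 19.5
    endloop
  endfacet
endsolid part

The G0 Z moves step by Δz≈3.2 mm. Every layer's G1 loop is the same polygon, so the solid is a straight extrusion of it from z=0 to z≈19.5. Closing with flat bottom and top caps and triangulating gives 20 facets — an L-shaped prism: outer 21.4 × 14.4 mm, arm thicknesses ≈ 5.6 mm (horizontal) and 4.8 mm (vertical), extruded 19.5 mm in z.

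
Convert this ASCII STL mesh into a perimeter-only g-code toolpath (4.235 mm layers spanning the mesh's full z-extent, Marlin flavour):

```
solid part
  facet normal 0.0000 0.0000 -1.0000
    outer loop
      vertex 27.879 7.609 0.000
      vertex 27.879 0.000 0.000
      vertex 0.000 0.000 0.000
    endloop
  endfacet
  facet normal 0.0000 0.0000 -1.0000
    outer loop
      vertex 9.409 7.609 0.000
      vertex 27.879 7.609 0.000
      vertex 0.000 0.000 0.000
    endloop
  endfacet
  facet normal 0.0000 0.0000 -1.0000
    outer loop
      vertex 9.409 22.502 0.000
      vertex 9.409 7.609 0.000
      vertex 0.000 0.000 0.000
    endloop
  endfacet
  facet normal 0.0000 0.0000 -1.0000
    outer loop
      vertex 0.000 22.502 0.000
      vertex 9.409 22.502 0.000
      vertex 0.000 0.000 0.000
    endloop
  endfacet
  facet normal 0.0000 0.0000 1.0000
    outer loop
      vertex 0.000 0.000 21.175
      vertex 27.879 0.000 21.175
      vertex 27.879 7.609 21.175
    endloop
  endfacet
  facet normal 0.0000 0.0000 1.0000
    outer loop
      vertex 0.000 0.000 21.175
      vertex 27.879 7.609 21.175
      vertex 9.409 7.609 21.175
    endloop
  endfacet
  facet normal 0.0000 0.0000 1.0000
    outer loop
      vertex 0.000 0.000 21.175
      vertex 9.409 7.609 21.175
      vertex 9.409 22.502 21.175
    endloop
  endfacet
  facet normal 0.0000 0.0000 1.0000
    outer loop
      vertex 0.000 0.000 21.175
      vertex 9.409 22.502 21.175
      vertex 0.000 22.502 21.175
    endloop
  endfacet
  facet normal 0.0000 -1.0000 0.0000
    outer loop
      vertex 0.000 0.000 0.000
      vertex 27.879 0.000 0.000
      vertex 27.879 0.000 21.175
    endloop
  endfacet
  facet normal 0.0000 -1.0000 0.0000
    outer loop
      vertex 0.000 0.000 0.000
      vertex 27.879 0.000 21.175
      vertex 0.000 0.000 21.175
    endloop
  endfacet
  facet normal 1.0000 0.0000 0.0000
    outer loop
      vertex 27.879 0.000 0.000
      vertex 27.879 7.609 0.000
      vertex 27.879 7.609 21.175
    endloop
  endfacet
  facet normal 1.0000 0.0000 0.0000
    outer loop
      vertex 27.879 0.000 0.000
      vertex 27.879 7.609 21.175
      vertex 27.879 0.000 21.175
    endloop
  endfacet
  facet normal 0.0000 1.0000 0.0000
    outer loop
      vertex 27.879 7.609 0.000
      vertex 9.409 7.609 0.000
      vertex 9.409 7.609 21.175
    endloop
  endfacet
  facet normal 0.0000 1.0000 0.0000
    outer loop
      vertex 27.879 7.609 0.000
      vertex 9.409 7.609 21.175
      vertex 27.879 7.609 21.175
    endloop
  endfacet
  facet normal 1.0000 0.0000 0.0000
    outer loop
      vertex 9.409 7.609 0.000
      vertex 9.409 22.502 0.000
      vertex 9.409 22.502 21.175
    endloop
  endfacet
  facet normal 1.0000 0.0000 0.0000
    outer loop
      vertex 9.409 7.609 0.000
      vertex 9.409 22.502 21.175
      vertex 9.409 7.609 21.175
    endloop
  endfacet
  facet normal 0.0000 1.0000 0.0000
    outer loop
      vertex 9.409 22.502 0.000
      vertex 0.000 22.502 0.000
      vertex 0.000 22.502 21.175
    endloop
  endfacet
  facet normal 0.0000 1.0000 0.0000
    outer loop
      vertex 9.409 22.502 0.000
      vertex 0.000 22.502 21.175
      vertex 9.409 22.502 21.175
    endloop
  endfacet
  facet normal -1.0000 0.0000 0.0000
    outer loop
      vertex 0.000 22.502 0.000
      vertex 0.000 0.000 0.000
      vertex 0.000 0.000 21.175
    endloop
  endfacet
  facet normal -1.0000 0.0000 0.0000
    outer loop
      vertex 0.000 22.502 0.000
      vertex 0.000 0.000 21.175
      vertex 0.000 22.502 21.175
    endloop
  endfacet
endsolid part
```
; perimeter-only toolpath
G21 ; units = mm
G90 ; absolute positioning
G28 ; home
; layer 1
G0 Z4.235
G0 X0.000 Y0.000
G1 X27.879 Y0.000
G1 X27.879 Y7.609
G1 X9.409 Y7.609
G1 X9.409 Y22.502
G1 X0.000 Y22.502
G1 X0.000 Y0.000
; layer 2
G0 Z8.470
G0 X0.000 Y0.000
G1 X27.879 Y0.000
G1 X27.879 Y7.609
G1 X9.409 Y7.609
G1 X9.409 Y22.502
G1 X0.000 Y22.502
G1 X0.000 Y0.000
; layer 3
G0 Z12.705
G0 X0.000 Y0.000
G1 X27.879 Y0.000
G1 X27.879 Y7.609
G1 X9.409 Y7.609
G1 X9.409 Y22.502
G1 X0.000 Y22.502
G1 X0.000 Y0.000
; layer 4
G0 Z16.940
G0 X0.000 Y0.000
G1 X27.879 Y0.000
G1 X27.879 Y7.609
G1 X9.409 Y7.609
G1 X9.409 Y22.502
G1 X0.000 Y22.502
G1 X0.000 Y0.000
; layer 5
G0 Z21.175
G0 X0.000 Y0.000
G1 X27.879 Y0.000
G1 X27.879 Y7.609
G1 X9.409 Y7.609
G1 X9.409 Y22.502
G1 X0.000 Y22.502
G1 X0.000 Y0.000
M2 ; end

The solid is an L-shaped prism: outer 27.9 × 22.5 mm, arm thicknesses ≈ 7.61 mm (horizontal) and 9.41 mm (vertical), extruded 21.2 mm in z. Slicing at Δz = 4.235 mm — 5 equal slices spanning the solid's height, so layer i sits at z = i·h/5 — gives 5 non-empty perimeters. Each is a 6-segment closed polygon; G0 lifts to the layer z and rapids to the start vertex, then G1 traces the edges.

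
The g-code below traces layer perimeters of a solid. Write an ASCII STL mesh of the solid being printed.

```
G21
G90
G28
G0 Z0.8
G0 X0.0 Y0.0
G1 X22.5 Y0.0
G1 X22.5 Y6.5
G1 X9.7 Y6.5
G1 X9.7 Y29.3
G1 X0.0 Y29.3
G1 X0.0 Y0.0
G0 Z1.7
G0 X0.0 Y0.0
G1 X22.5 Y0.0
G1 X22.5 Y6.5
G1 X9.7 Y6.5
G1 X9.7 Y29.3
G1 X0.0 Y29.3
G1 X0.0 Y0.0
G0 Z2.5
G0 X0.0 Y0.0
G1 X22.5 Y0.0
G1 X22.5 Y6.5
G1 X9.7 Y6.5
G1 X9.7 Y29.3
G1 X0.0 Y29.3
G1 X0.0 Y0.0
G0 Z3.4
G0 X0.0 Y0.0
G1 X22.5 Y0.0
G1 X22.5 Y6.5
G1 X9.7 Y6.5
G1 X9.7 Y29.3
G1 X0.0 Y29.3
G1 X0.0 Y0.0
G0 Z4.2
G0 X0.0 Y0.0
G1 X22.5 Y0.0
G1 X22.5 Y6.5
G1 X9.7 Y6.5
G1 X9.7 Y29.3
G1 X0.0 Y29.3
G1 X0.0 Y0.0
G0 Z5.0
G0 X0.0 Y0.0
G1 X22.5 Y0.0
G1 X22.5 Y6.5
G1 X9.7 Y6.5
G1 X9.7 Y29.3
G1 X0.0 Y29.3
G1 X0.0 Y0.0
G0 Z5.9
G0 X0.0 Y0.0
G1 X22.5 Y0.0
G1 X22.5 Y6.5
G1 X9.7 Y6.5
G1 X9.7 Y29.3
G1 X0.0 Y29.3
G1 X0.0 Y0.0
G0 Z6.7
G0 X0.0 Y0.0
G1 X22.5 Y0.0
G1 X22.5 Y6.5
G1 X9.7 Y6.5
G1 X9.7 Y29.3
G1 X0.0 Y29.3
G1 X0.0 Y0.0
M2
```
solid part
  facet normal 0.0000 0.0000 -1.0000
    outer loop
      vertex 22.5 6.5 0.0
      vertex 22.5 0.0 0.0
      vertex 0.0 0.0 0.0
    endloop
  endfacet
  facet normal 0.0000 0.0000 -1.0000
    outer loop
      vertex 9.7 6.5 0.0
      vertex 22.5 6.5 0.0
      vertex 0.0 0.0 0.0
    endloop
  endfacet
  facet normal 0.0000 0.0000 -1.0000
    outer loop
      vertex 9.7 29.3 0.0
      vertex 9.7 6.5 0.0
      vertex 0.0 0.0 0.0
    endloop
  endfacet
  facet normal 0.0000 0.0000 -1.0000
    outer loop
      vertex 0.0 29.3 0.0
      vertex 9.7 29.3 0.0
      vertex 0.0 0.0 0.0
    endloop
  endfacet
  facet normal 0.0000 0.0000 1.0000
    outer loop
      vertex 0.0 0.0 6.7
      vertex 22.5 0.0 6.7
      vertex 22.5 6.5 6.7
    endloop
  endfacet
  facet normal 0.0000 0.0000 1.0000
    outer loop
      vertex 0.0 0.0 6.7
      vertex 22.5 6.5 6.7
      vertex 9.7 6.5 6.7
    endloop
  endfacet
  facet normal 0.0000 0.0000 1.0000
    outer loop
      vertex 0.0 0.0 6.7
      vertex 9.7 6.5 6.7
      vertex 9.7 29.3 6.7
    endloop
  endfacet
  facet normal 0.0000 0.0000 1.0000
    outer loop
      vertex 0.0 0.0 6.7
      vertex 9.7 29.3 6.7
      vertex 0.0 29.3 6.7
    endloop
  endfacet
  facet normal 0.0000 -1.0000 0.0000
    outer loop
      vertex 0.0 0.0 0.0
      vertex 22.5 0.0 0.0
      vertex 22.5 0.0 6.7
    endloop
  endfacet
  facet normal 0.0000 -1.0000 0.0000
    outer loop
      vertex 0.0 0.0 0.0
      vertex 22.5 0.0 6.7
      vertex 0.0 0.0 6.7
    endloop
  endfacet
  facet normal 1.0000 0.0000 0.0000
    outer loop
      vertex 22.5 0.0 0.0
      vertex 22.5 6.5 0.0
      vertex 22.5 6.5 6.7
    endloop
  endfacet
  facet normal 1.0000 0.0000 0.0000
    outer loop
      vertex 22.5 0.0 0.0
      vertex 22.5 6.5 6.7
      vertex 22.5 0.0 6.7
    endloop
  endfacet
  facet normal 0.0000 1.0000 0.0000
    outer loop
      vertex 22.5 6.5 0.0
      vertex 9.7 6.5 0.0
      vertex 9.7 6.5 6.7
    endloop
  endfacet
  facet normal 0.0000 1.0000 0.0000
    outer loop
      vertex 22.5 6.5 0.0
      vertex 9.7 6.5 6.7
      vertex 22.5 6.5 6.7
    endloop
  endfacet
  facet normal 1.0000 0.0000 0.0000
    outer loop
      vertex 9.7 6.5 0.0
      vertex 9.7 29.3 0.0
      vertex 9.7 29.3 6.7
    endloop
  endfacet
  facet normal 1.0000 0.0000 0.0000
    outer loop
      vertex 9.7 6.5 0.0
      vertex 9.7 29.3 6.7
      vertex 9.7 6.5 6.7
    endloop
  endfacet
  facet normal 0.0000 1.0000 0.0000
    outer loop
      vertex 9.7 29.3 0.0
      vertex 0.0 29.3 0.0
      vertex 0.0 29.3 6.7
    endloop
  endfacet
  facet normal 0.0000 1.0000 0.0000
    outer loop
      vertex 9.7 29.3 0.0
      vertex 0.0 29.3 6.7
      vertex 9.7 29.3 6.7
    endloop
  endfacet
  facet normal -1.0000 0.0000 0.0000
    outer loop
      vertex 0.0 29.3 0.0
      vertex 0.0 0.0 0.0
      vertex 0.0 0.0 6.7
    endloop
  endfacet
  facet normal -1.0000 0.0000 0.0000
    outer loop
      vertex 0.0 29.3 0.0
      vertex 0.0 0.0 6.7
      vertex 0.0 29.3 6.7
    endloop
  endfacet
endsolid part

The G0 Z moves step by Δz≈0.8 mm. Every layer's G1 loop is the same polygon, so the solid is a straight extrusion of it from z=0 to z≈6.7. Closing with flat bottom and top caps and triangulating gives 20 facets — an L-shaped prism: outer 22.5 × 29.3 mm, arm thicknesses ≈ 6.5 mm (horizontal) and 9.7 mm (vertical), extruded 6.7 mm in z.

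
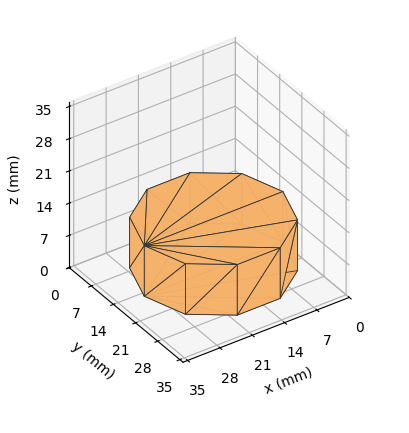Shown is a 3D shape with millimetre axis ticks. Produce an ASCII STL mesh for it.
Reading the render: the shape is a regular 10-sided prism (a cylinder approximated with 10 flat sides), circumscribed radius ≈ 15 mm, height ≈ 11 mm (dimensions read to the nearest mm from the axis ticks). For the STL, each face is triangulated and given an outward normal.

solid part
  facet normal 0.0000 0.0000 -1.0000
    outer loop
      vertex 19.64 29.27 0.00
      vertex 27.14 23.82 0.00
      vertex 30.00 15.00 0.00
    endloop
  endfacet
  facet normal 0.0000 0.0000 -1.0000
    outer loop
      vertex 10.36 29.27 0.00
      vertex 19.64 29.27 0.00
      vertex 30.00 15.00 0.00
    endloop
  endfacet
  facet normal 0.0000 0.0000 -1.0000
    outer loop
      vertex 2.86 23.82 0.00
      vertex 10.36 29.27 0.00
      vertex 30.00 15.00 0.00
    endloop
  endfacet
  facet normal 0.0000 0.0000 -1.0000
    outer loop
      vertex 0.00 15.00 0.00
      vertex 2.86 23.82 0.00
      vertex 30.00 15.00 0.00
    endloop
  endfacet
  facet normal 0.0000 0.0000 -1.0000
    outer loop
      vertex 2.86 6.18 0.00
      vertex 0.00 15.00 0.00
      vertex 30.00 15.00 0.00
    endloop
  endfacet
  facet normal 0.0000 0.0000 -1.0000
    outer loop
      vertex 10.36 0.73 0.00
      vertex 2.86 6.18 0.00
      vertex 30.00 15.00 0.00
    endloop
  endfacet
  facet normal 0.0000 0.0000 -1.0000
    outer loop
      vertex 19.64 0.73 0.00
      vertex 10.36 0.73 0.00
      vertex 30.00 15.00 0.00
    endloop
  endfacet
  facet normal 0.0000 0.0000 -1.0000
    outer loop
      vertex 27.14 6.18 0.00
      vertex 19.64 0.73 0.00
      vertex 30.00 15.00 0.00
    endloop
  endfacet
  facet normal 0.0000 0.0000 1.0000
    outer loop
      vertex 30.00 15.00 11.00
      vertex 27.14 23.82 11.00
      vertex 19.64 29.27 11.00
    endloop
  endfacet
  facet normal 0.0000 0.0000 1.0000
    outer loop
      vertex 30.00 15.00 11.00
      vertex 19.64 29.27 11.00
      vertex 10.36 29.27 11.00
    endloop
  endfacet
  facet normal 0.0000 0.0000 1.0000
    outer loop
      vertex 30.00 15.00 11.00
      vertex 10.36 29.27 11.00
      vertex 2.86 23.82 11.00
    endloop
  endfacet
  facet normal 0.0000 0.0000 1.0000
    outer loop
      vertex 30.00 15.00 11.00
      vertex 2.86 23.82 11.00
      vertex 0.00 15.00 11.00
    endloop
  endfacet
  facet normal 0.0000 0.0000 1.0000
    outer loop
      vertex 30.00 15.00 11.00
      vertex 0.00 15.00 11.00
      vertex 2.86 6.18 11.00
    endloop
  endfacet
  facet normal 0.0000 0.0000 1.0000
    outer loop
      vertex 30.00 15.00 11.00
      vertex 2.86 6.18 11.00
      vertex 10.36 0.73 11.00
    endloop
  endfacet
  facet normal 0.0000 0.0000 1.0000
    outer loop
      vertex 30.00 15.00 11.00
      vertex 10.36 0.73 11.00
      vertex 19.64 0.73 11.00
    endloop
  endfacet
  facet normal 0.0000 0.0000 1.0000
    outer loop
      vertex 30.00 15.00 11.00
      vertex 19.64 0.73 11.00
      vertex 27.14 6.18 11.00
    endloop
  endfacet
  facet normal 0.9512 0.3085 0.0000
    outer loop
      vertex 30.00 15.00 0.00
      vertex 27.14 23.82 0.00
      vertex 27.14 23.82 11.00
    endloop
  endfacet
  facet normal 0.9512 0.3085 0.0000
    outer loop
      vertex 30.00 15.00 0.00
      vertex 27.14 23.82 11.00
      vertex 30.00 15.00 11.00
    endloop
  endfacet
  facet normal 0.5879 0.8090 0.0000
    outer loop
      vertex 27.14 23.82 0.00
      vertex 19.64 29.27 0.00
      vertex 19.64 29.27 11.00
    endloop
  endfacet
  facet normal 0.5879 0.8090 0.0000
    outer loop
      vertex 27.14 23.82 0.00
      vertex 19.64 29.27 11.00
      vertex 27.14 23.82 11.00
    endloop
  endfacet
  facet normal 0.0000 1.0000 0.0000
    outer loop
      vertex 19.64 29.27 0.00
      vertex 10.36 29.27 0.00
      vertex 10.36 29.27 11.00
    endloop
  endfacet
  facet normal 0.0000 1.0000 0.0000
    outer loop
      vertex 19.64 29.27 0.00
      vertex 10.36 29.27 11.00
      vertex 19.64 29.27 11.00
    endloop
  endfacet
  facet normal -0.5879 0.8090 0.0000
    outer loop
      vertex 10.36 29.27 0.00
      vertex 2.86 23.82 0.00
      vertex 2.86 23.82 11.00
    endloop
  endfacet
  facet normal -0.5879 0.8090 0.0000
    outer loop
      vertex 10.36 29.27 0.00
      vertex 2.86 23.82 11.00
      vertex 10.36 29.27 11.00
    endloop
  endfacet
  facet normal -0.9512 0.3085 0.0000
    outer loop
      vertex 2.86 23.82 0.00
      vertex 0.00 15.00 0.00
      vertex 0.00 15.00 11.00
    endloop
  endfacet
  facet normal -0.9512 0.3085 0.0000
    outer loop
      vertex 2.86 23.82 0.00
      vertex 0.00 15.00 11.00
      vertex 2.86 23.82 11.00
    endloop
  endfacet
  facet normal -0.9512 -0.3085 0.0000
    outer loop
      vertex 0.00 15.00 0.00
      vertex 2.86 6.18 0.00
      vertex 2.86 6.18 11.00
    endloop
  endfacet
  facet normal -0.9512 -0.3085 0.0000
    outer loop
      vertex 0.00 15.00 0.00
      vertex 2.86 6.18 11.00
      vertex 0.00 15.00 11.00
    endloop
  endfacet
  facet normal -0.5879 -0.8090 0.0000
    outer loop
      vertex 2.86 6.18 0.00
      vertex 10.36 0.73 0.00
      vertex 10.36 0.73 11.00
    endloop
  endfacet
  facet normal -0.5879 -0.8090 0.0000
    outer loop
      vertex 2.86 6.18 0.00
      vertex 10.36 0.73 11.00
      vertex 2.86 6.18 11.00
    endloop
  endfacet
  facet normal 0.0000 -1.0000 0.0000
    outer loop
      vertex 10.36 0.73 0.00
      vertex 19.64 0.73 0.00
      vertex 19.64 0.73 11.00
    endloop
  endfacet
  facet normal 0.0000 -1.0000 0.0000
    outer loop
      vertex 10.36 0.73 0.00
      vertex 19.64 0.73 11.00
      vertex 10.36 0.73 11.00
    endloop
  endfacet
  facet normal 0.5879 -0.8090 0.0000
    outer loop
      vertex 19.64 0.73 0.00
      vertex 27.14 6.18 0.00
      vertex 27.14 6.18 11.00
    endloop
  endfacet
  facet normal 0.5879 -0.8090 0.0000
    outer loop
      vertex 19.64 0.73 0.00
      vertex 27.14 6.18 11.00
      vertex 19.64 0.73 11.00
    endloop
  endfacet
  facet normal 0.9512 -0.3085 0.0000
    outer loop
      vertex 27.14 6.18 0.00
      vertex 30.00 15.00 0.00
      vertex 30.00 15.00 11.00
    endloop
  endfacet
  facet normal 0.9512 -0.3085 0.0000
    outer loop
      vertex 27.14 6.18 0.00
      vertex 30.00 15.00 11.00
      vertex 27.14 6.18 11.00
    endloop
  endfacet
endsolid part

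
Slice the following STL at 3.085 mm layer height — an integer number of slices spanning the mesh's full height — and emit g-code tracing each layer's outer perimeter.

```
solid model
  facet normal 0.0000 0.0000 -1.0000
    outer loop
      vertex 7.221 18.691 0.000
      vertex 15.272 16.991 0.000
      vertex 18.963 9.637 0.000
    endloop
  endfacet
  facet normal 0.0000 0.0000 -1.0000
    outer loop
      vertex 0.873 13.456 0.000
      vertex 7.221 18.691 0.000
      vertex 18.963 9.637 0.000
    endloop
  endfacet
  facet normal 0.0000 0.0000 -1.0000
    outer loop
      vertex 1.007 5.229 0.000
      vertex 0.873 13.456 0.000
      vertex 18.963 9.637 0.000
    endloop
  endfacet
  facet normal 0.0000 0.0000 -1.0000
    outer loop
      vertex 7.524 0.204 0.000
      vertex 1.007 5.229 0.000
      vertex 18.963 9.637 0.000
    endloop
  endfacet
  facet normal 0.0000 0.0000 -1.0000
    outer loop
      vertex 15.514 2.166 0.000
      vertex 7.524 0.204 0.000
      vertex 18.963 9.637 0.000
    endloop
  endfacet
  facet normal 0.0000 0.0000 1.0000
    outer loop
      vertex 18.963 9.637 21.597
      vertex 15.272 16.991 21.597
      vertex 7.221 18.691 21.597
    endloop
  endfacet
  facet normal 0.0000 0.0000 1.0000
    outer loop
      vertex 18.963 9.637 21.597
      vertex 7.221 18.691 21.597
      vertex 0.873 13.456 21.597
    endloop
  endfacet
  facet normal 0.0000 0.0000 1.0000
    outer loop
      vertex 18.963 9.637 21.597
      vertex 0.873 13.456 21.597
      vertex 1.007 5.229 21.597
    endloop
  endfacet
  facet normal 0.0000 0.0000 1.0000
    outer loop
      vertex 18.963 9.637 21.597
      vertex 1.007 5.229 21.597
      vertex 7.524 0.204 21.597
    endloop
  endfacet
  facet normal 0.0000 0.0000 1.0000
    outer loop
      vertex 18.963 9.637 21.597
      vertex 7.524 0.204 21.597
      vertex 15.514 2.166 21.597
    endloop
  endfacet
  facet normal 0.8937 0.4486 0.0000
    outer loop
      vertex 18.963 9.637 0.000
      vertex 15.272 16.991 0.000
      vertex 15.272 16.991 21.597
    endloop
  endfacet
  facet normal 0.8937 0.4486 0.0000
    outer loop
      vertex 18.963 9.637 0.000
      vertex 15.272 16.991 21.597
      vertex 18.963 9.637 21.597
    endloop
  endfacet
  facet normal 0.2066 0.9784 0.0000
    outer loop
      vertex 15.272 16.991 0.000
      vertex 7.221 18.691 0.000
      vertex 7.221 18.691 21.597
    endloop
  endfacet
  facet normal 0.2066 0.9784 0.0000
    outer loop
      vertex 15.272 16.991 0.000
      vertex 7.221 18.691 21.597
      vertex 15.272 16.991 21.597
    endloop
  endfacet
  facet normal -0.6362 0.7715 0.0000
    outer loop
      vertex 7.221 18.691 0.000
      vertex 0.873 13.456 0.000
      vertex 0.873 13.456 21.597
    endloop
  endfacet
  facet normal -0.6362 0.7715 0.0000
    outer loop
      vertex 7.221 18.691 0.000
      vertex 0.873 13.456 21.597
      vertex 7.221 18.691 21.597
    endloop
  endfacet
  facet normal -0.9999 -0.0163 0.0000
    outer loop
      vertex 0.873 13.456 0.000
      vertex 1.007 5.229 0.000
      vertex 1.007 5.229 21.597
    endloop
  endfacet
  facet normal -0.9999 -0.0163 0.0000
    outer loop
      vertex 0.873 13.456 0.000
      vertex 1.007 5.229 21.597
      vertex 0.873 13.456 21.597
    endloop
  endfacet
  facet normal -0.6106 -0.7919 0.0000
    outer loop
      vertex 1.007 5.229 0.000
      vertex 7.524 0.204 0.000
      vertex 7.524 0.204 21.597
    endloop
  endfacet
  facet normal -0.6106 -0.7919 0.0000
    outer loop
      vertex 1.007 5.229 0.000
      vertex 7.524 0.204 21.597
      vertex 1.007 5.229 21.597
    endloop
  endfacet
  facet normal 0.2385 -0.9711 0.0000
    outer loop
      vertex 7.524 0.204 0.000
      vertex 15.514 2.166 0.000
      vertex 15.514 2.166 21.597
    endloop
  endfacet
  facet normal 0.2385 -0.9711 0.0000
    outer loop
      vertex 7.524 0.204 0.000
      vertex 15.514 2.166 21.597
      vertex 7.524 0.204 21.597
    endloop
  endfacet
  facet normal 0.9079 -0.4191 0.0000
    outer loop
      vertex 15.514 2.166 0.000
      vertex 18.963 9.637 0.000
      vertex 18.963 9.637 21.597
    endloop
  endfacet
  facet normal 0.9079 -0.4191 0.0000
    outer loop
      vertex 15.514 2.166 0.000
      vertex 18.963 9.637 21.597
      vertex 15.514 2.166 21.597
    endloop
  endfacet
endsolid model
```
; perimeter-only toolpath
G21 ; units = mm
G90 ; absolute positioning
G28 ; home
; layer 1
G0 Z3.085
G0 X18.963 Y9.637
G1 X15.272 Y16.991
G1 X7.221 Y18.691
G1 X0.873 Y13.456
G1 X1.007 Y5.229
G1 X7.524 Y0.204
G1 X15.514 Y2.166
G1 X18.963 Y9.637
; layer 2
G0 Z6.171
G0 X18.963 Y9.637
G1 X15.272 Y16.991
G1 X7.221 Y18.691
G1 X0.873 Y13.456
G1 X1.007 Y5.229
G1 X7.524 Y0.204
G1 X15.514 Y2.166
G1 X18.963 Y9.637
; layer 3
G0 Z9.256
G0 X18.963 Y9.637
G1 X15.272 Y16.991
G1 X7.221 Y18.691
G1 X0.873 Y13.456
G1 X1.007 Y5.229
G1 X7.524 Y0.204
G1 X15.514 Y2.166
G1 X18.963 Y9.637
; layer 4
G0 Z12.341
G0 X18.963 Y9.637
G1 X15.272 Y16.991
G1 X7.221 Y18.691
G1 X0.873 Y13.456
G1 X1.007 Y5.229
G1 X7.524 Y0.204
G1 X15.514 Y2.166
G1 X18.963 Y9.637
; layer 5
G0 Z15.426
G0 X18.963 Y9.637
G1 X15.272 Y16.991
G1 X7.221 Y18.691
G1 X0.873 Y13.456
G1 X1.007 Y5.229
G1 X7.524 Y0.204
G1 X15.514 Y2.166
G1 X18.963 Y9.637
; layer 6
G0 Z18.512
G0 X18.963 Y9.637
G1 X15.272 Y16.991
G1 X7.221 Y18.691
G1 X0.873 Y13.456
G1 X1.007 Y5.229
G1 X7.524 Y0.204
G1 X15.514 Y2.166
G1 X18.963 Y9.637
; layer 7
G0 Z21.597
G0 X18.963 Y9.637
G1 X15.272 Y16.991
G1 X7.221 Y18.691
G1 X0.873 Y13.456
G1 X1.007 Y5.229
G1 X7.524 Y0.204
G1 X15.514 Y2.166
G1 X18.963 Y9.637
M2 ; end

The solid is a regular 7-sided prism (a cylinder approximated with 7 flat sides), circumscribed radius ≈ 9.48 mm, height ≈ 21.6 mm. Slicing at Δz = 3.085 mm — 7 equal slices spanning the solid's height, so layer i sits at z = i·h/7 — gives 7 non-empty perimeters. Each is a 7-segment closed polygon; G0 lifts to the layer z and rapids to the start vertex, then G1 traces the edges.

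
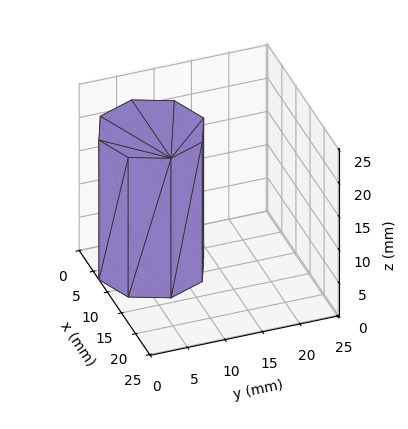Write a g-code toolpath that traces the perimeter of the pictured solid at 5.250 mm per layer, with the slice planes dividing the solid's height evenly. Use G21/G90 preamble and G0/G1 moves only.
Reading the render: the shape is a regular 8-sided prism (a cylinder approximated with 8 flat sides), circumscribed radius ≈ 7 mm, height ≈ 21 mm (dimensions read to the nearest mm from the axis ticks). For the g-code, the solid's height is divided into equal slices at the stated Δz and each level perimeter traced with G1 moves after a G0 lift.

; perimeter-only toolpath
G21 ; units = mm
G90 ; absolute positioning
G28 ; home
; layer 1
G0 Z5.250
G0 X14.000 Y7.000
G1 X11.950 Y11.950
G1 X7.000 Y14.000
G1 X2.050 Y11.950
G1 X0.000 Y7.000
G1 X2.050 Y2.050
G1 X7.000 Y0.000
G1 X11.950 Y2.050
G1 X14.000 Y7.000
; layer 2
G0 Z10.500
G0 X14.000 Y7.000
G1 X11.950 Y11.950
G1 X7.000 Y14.000
G1 X2.050 Y11.950
G1 X0.000 Y7.000
G1 X2.050 Y2.050
G1 X7.000 Y0.000
G1 X11.950 Y2.050
G1 X14.000 Y7.000
; layer 3
G0 Z15.750
G0 X14.000 Y7.000
G1 X11.950 Y11.950
G1 X7.000 Y14.000
G1 X2.050 Y11.950
G1 X0.000 Y7.000
G1 X2.050 Y2.050
G1 X7.000 Y0.000
G1 X11.950 Y2.050
G1 X14.000 Y7.000
; layer 4
G0 Z21.000
G0 X14.000 Y7.000
G1 X11.950 Y11.950
G1 X7.000 Y14.000
G1 X2.050 Y11.950
G1 X0.000 Y7.000
G1 X2.050 Y2.050
G1 X7.000 Y0.000
G1 X11.950 Y2.050
G1 X14.000 Y7.000
M2 ; end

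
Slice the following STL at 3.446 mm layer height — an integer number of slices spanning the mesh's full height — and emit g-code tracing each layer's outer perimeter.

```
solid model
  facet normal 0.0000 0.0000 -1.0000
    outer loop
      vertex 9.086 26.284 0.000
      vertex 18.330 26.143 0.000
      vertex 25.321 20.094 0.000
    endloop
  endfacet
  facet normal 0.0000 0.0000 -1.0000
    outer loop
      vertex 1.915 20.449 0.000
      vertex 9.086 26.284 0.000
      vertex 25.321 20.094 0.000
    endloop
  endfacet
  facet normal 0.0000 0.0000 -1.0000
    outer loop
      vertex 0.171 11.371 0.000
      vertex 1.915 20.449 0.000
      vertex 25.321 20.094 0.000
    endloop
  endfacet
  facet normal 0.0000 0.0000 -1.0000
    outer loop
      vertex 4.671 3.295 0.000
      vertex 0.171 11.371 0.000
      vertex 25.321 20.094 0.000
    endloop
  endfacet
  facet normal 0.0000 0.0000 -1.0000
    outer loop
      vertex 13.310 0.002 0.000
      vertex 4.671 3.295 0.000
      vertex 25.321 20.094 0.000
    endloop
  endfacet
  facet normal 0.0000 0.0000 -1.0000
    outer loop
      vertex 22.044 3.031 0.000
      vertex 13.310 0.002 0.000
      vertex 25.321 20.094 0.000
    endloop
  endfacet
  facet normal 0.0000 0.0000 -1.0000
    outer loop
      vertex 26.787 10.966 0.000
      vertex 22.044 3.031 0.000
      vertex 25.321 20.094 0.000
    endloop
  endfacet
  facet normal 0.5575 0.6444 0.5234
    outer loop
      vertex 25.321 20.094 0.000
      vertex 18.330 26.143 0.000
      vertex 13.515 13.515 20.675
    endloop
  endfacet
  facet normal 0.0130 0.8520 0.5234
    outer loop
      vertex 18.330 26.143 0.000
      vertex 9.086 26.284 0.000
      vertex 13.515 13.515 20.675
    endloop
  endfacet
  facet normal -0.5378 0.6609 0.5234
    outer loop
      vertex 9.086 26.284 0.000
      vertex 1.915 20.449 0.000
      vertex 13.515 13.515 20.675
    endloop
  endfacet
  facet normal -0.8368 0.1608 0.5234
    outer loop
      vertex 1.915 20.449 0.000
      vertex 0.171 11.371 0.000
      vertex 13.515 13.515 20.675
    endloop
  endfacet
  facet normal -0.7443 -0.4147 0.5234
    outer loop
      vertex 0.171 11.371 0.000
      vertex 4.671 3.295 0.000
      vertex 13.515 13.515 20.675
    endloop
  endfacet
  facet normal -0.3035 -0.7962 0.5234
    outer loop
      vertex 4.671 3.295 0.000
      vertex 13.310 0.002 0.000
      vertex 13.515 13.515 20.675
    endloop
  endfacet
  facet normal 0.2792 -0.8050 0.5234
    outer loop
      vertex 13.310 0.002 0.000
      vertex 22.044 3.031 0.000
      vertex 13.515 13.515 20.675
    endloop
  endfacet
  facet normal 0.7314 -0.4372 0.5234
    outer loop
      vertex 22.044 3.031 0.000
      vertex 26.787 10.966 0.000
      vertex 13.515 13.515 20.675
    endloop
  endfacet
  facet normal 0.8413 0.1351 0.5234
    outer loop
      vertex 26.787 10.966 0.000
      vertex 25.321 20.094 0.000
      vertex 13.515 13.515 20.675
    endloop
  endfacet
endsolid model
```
; perimeter-only toolpath
G21 ; units = mm
G90 ; absolute positioning
G28 ; home
; layer 1
G0 Z3.446
G0 X23.353 Y18.998
G1 X17.527 Y24.038
G1 X9.824 Y24.156
G1 X3.848 Y19.293
G1 X2.395 Y11.728
G1 X6.145 Y4.998
G1 X13.344 Y2.254
G1 X20.623 Y4.778
G1 X24.575 Y11.391
G1 X23.353 Y18.998
; layer 2
G0 Z6.892
G0 X21.386 Y17.901
G1 X16.725 Y21.934
G1 X10.562 Y22.028
G1 X5.782 Y18.138
G1 X4.619 Y12.086
G1 X7.619 Y6.702
G1 X13.378 Y4.506
G1 X19.201 Y6.526
G1 X22.363 Y11.816
G1 X21.386 Y17.901
; layer 3
G0 Z10.338
G0 X19.418 Y16.805
G1 X15.922 Y19.829
G1 X11.300 Y19.899
G1 X7.715 Y16.982
G1 X6.843 Y12.443
G1 X9.093 Y8.405
G1 X13.413 Y6.759
G1 X17.779 Y8.273
G1 X20.151 Y12.241
G1 X19.418 Y16.805
; layer 4
G0 Z13.783
G0 X17.450 Y15.708
G1 X15.120 Y17.724
G1 X12.039 Y17.771
G1 X9.648 Y15.826
G1 X9.067 Y12.800
G1 X10.567 Y10.108
G1 X13.447 Y9.011
G1 X16.358 Y10.020
G1 X17.939 Y12.665
G1 X17.450 Y15.708
; layer 5
G0 Z17.229
G0 X15.483 Y14.611
G1 X14.317 Y15.620
G1 X12.777 Y15.643
G1 X11.582 Y14.671
G1 X11.291 Y13.158
G1 X12.041 Y11.812
G1 X13.481 Y11.263
G1 X14.937 Y11.768
G1 X15.727 Y13.090
G1 X15.483 Y14.611
M2 ; end

The solid is a regular 9-sided pyramid, base circumscribed radius ≈ 13.5 mm, apex at z ≈ 20.7 mm. Slicing at Δz = 3.446 mm — 6 equal slices spanning the solid's height, so layer i sits at z = i·h/6 — gives 5 non-empty perimeters. Each is a 9-segment closed polygon; G0 lifts to the layer z and rapids to the start vertex, then G1 traces the edges. The cross-section shrinks linearly with z (the slice at the apex is degenerate and omitted).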